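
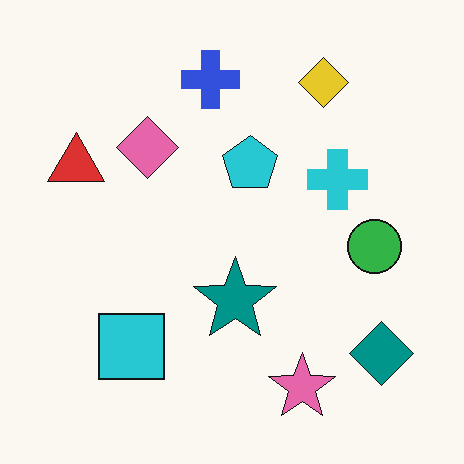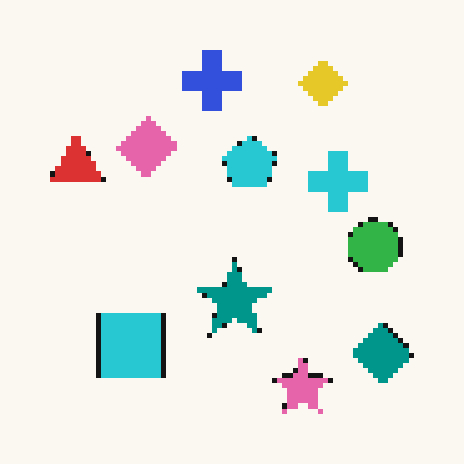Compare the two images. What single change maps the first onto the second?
This is the original image lightly pixelated (a mild mosaic effect).

Shapes are reduced to large square blocks; fine edges and outlines are lost — a downscale-then-upscale (mosaic) effect.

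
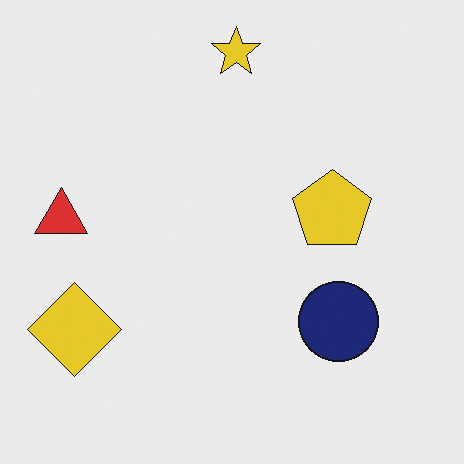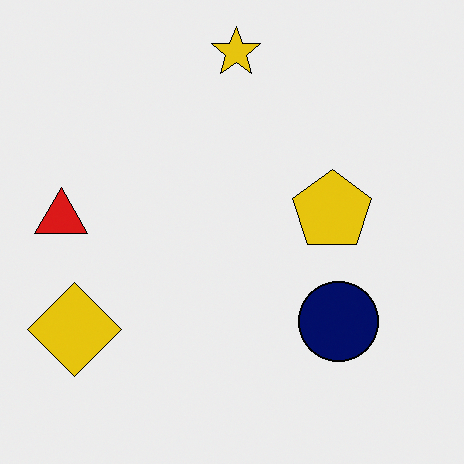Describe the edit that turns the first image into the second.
It was given slightly increased contrast.

Tones are pushed away from mid-grey across the whole image — a global contrast change.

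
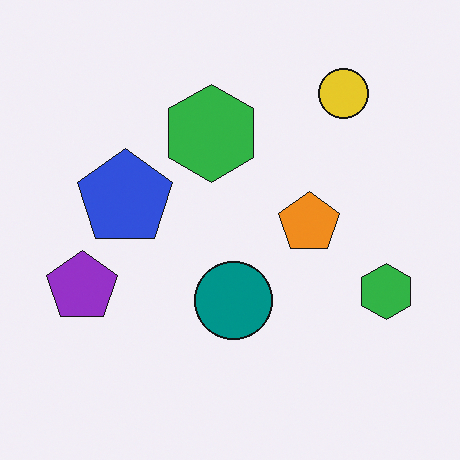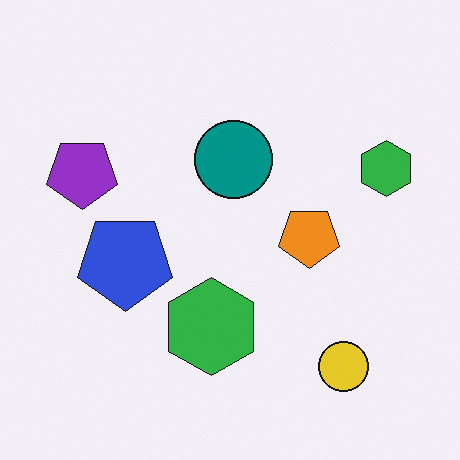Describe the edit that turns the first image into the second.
Flipped vertically (top ↔ bottom).

The yellow circle is in the top-right of the first image and the bottom-right of the second — shapes on opposite sides of the horizontal midline have swapped in a mirror flip.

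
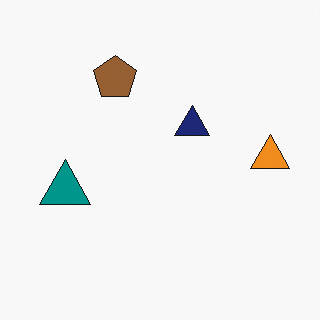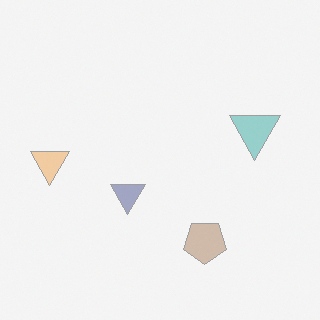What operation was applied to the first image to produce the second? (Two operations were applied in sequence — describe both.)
It was given much lower contrast, then rotated 180°.

Tones are pushed toward mid-grey across the whole image — a global contrast change. The orange triangle sits in the right of the first image and the left of the second — consistent with a whole-image 180° rotation.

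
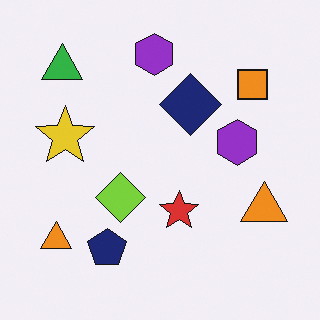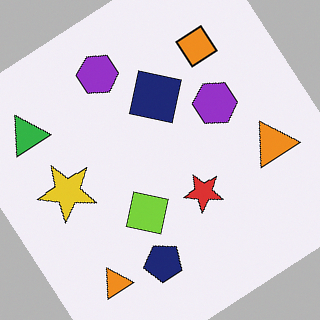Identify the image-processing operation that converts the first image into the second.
The image was rotated counter-clockwise by a large amount — several tens of degrees.

Every shape is tilted by the same angle and the image corners show triangular fill wedges — a whole-image rotation by a non-right angle.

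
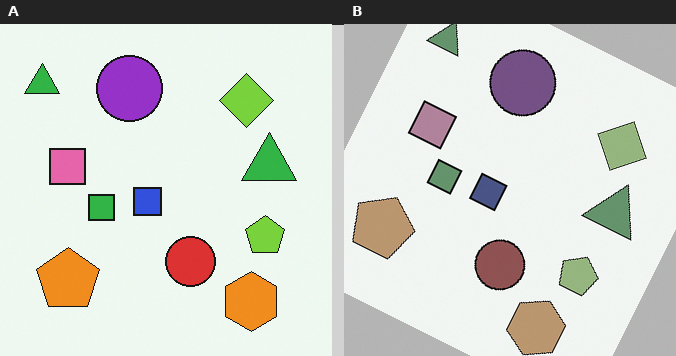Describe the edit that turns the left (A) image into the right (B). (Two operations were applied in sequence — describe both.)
It was heavily desaturated, then rotated clockwise by a moderate amount.

All colors are more muted and greyish — a global saturation change. Every shape is tilted by the same angle and the image corners show triangular fill wedges — a whole-image rotation by a non-right angle.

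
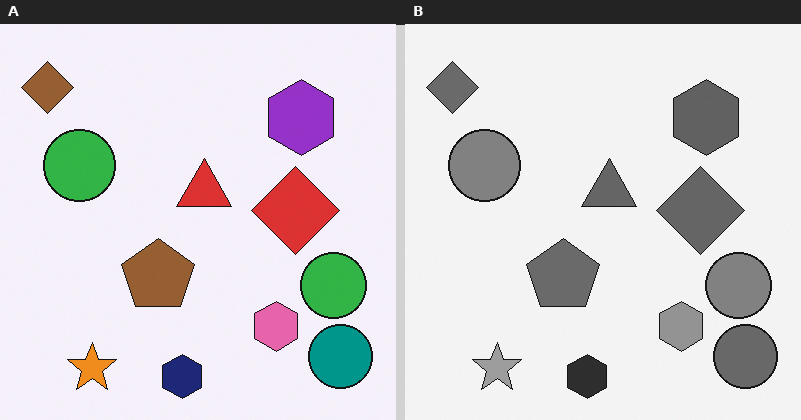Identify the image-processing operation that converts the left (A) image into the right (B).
This is the original image converted to grayscale.

All color is removed — every shape is now a shade of grey.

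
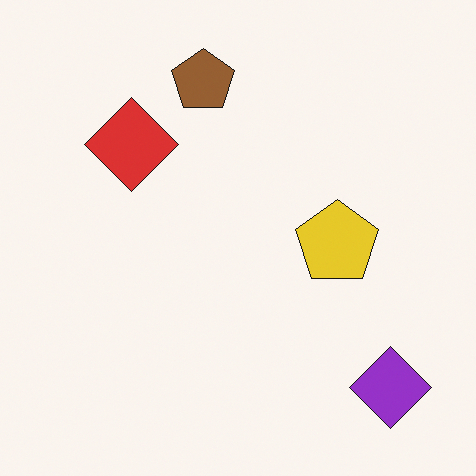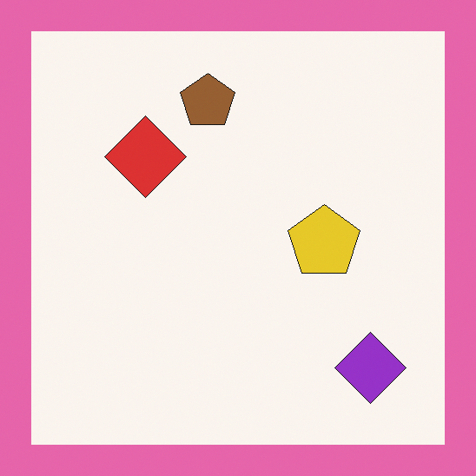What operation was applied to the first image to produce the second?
It was framed with a pink border.

A solid pink frame runs around the edge of the second image, with the content slightly shrunk inside it.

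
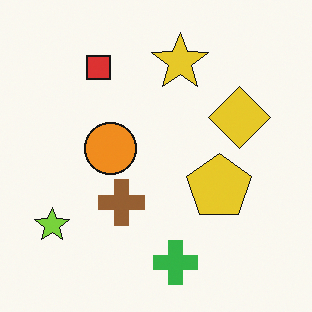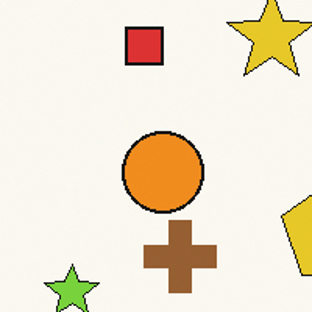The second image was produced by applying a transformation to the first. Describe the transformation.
The image was cropped slightly and scaled back up.

The visible shapes are larger and the field of view is narrower; shapes near the original edges may be partly or wholly outside the frame — a crop-and-rescale.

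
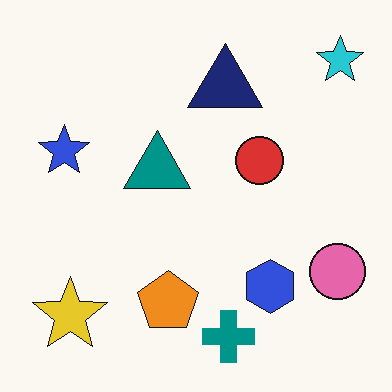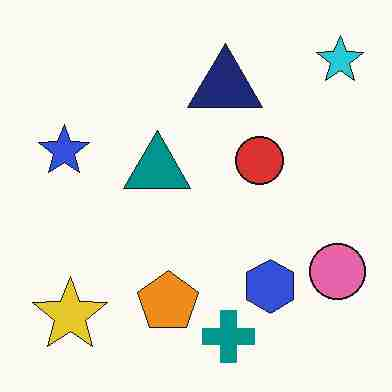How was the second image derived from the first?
The second image is the first degraded with heavy JPEG compression.

Blocky 8×8 compression artifacts appear around shape edges and the flat background shows ringing — characteristic JPEG degradation.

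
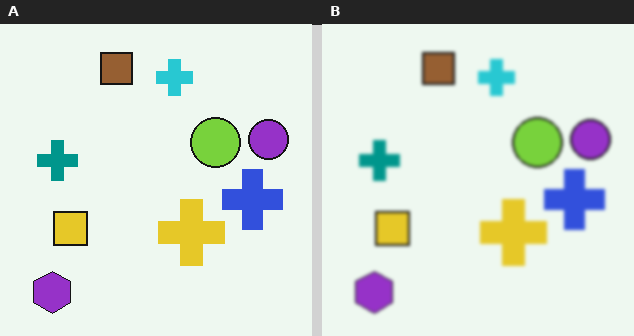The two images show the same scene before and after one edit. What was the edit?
It was slightly softened.

Shape edges and outlines are uniformly softened across the whole image.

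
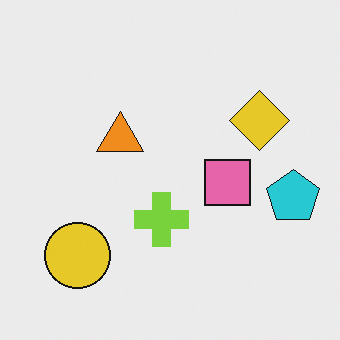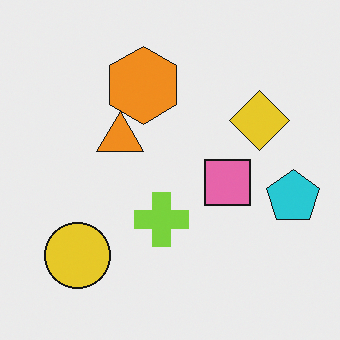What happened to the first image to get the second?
The second image is the first overlaid with an additional orange hexagon.

An orange hexagon appears in the second image that is absent from the first.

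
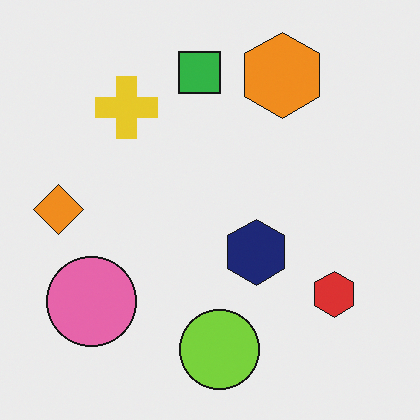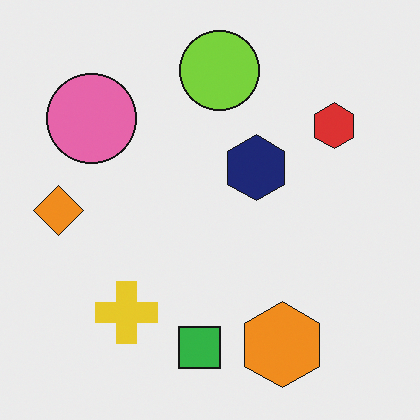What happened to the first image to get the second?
It was flipped vertically (top ↔ bottom).

The lime circle is in the bottom of the first image and the top of the second — shapes on opposite sides of the horizontal midline have swapped in a mirror flip.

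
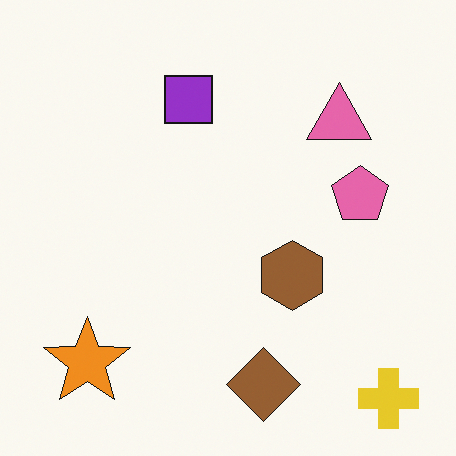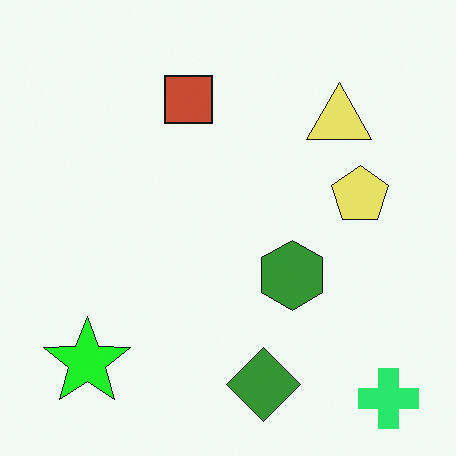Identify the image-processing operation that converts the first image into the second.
The image was hue-shifted by a moderate amount.

Every shape's color has rotated by the same amount around the hue wheel — a uniform hue shift.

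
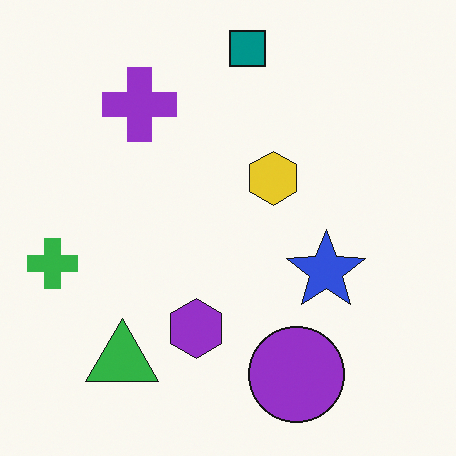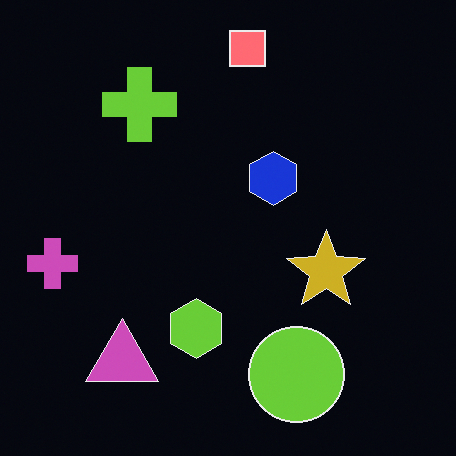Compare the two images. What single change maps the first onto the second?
The transformation is: color-inverted (negative).

The light background has become dark and every shape's color is its complement — a photographic negative.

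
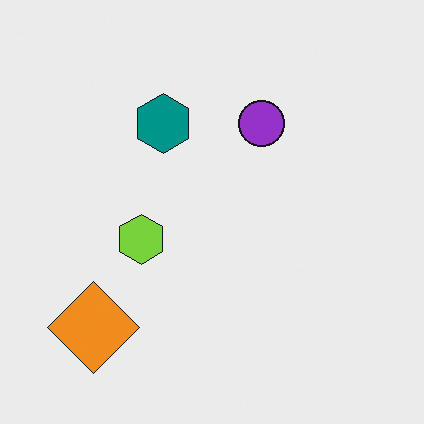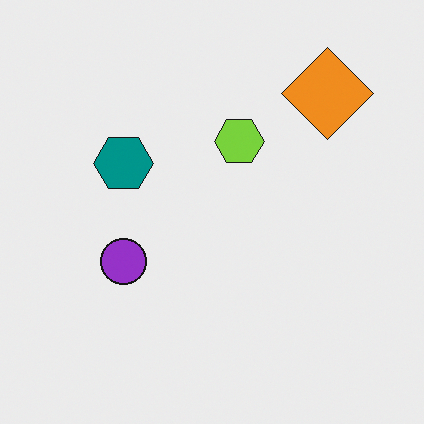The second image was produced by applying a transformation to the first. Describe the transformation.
The image was transposed (reflected across the top-left ↔ bottom-right diagonal).

Shapes have swapped their row and column positions — what was in the top-right is now in the bottom-left — a diagonal reflection.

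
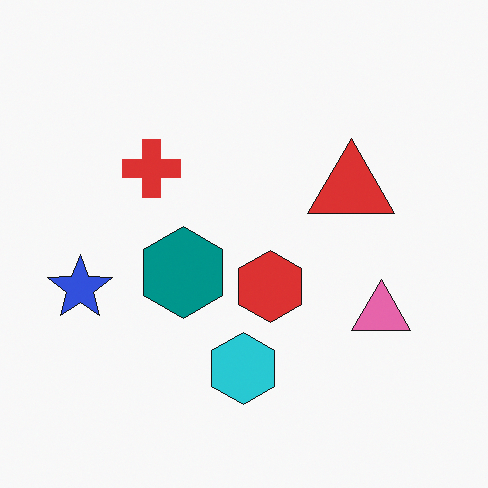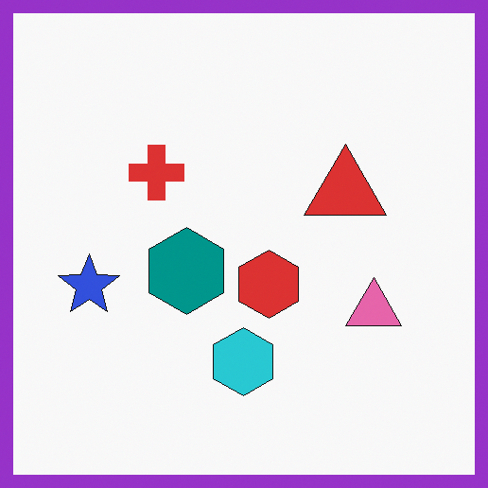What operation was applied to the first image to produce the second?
The second image is the first framed with a purple border.

A solid purple frame runs around the edge of the second image, with the content slightly shrunk inside it.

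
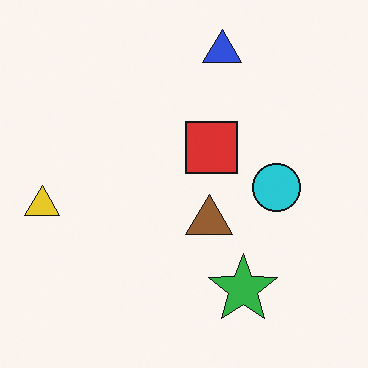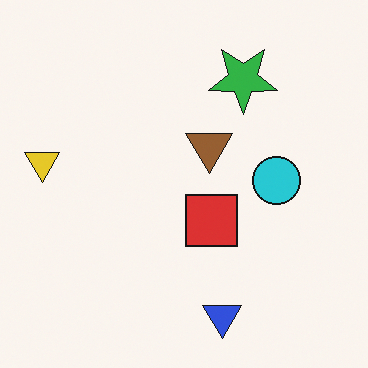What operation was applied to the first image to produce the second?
It was flipped vertically (top ↔ bottom).

The blue triangle is in the top of the first image and the bottom of the second — shapes on opposite sides of the horizontal midline have swapped in a mirror flip.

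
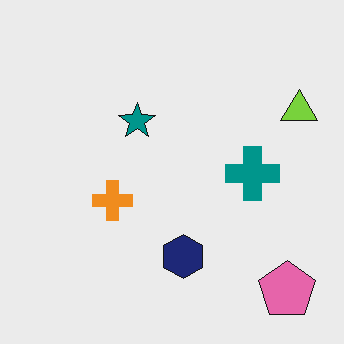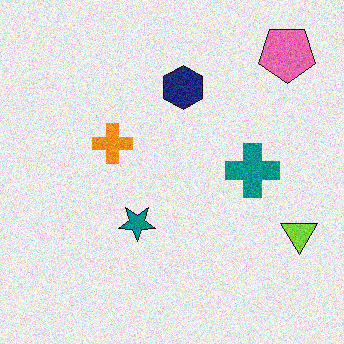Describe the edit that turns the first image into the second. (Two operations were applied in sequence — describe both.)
This is the original image degraded with visible gaussian noise, then flipped vertically (top ↔ bottom).

Random speckle covers the whole image, including the flat background. The pink pentagon is in the bottom-right of the first image and the top-right of the second — shapes on opposite sides of the horizontal midline have swapped in a mirror flip.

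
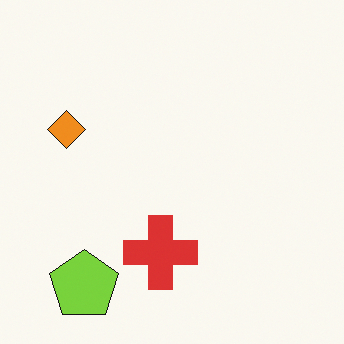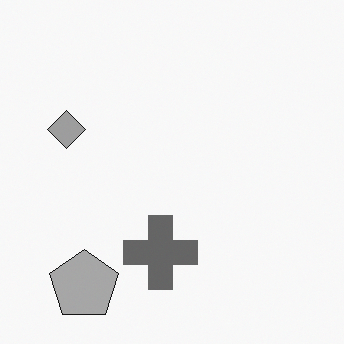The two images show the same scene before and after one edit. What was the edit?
The transformation is: converted to grayscale.

All color is removed — every shape is now a shade of grey.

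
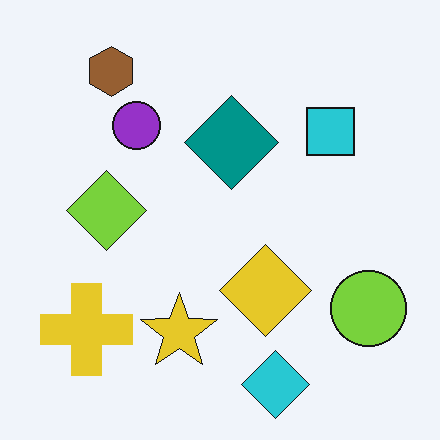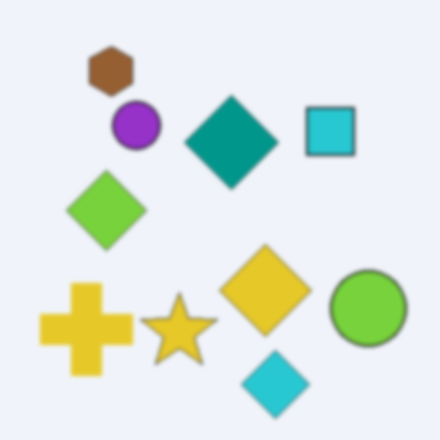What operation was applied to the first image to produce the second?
The transformation is: lightly blurred.

Shape edges and outlines are uniformly softened across the whole image.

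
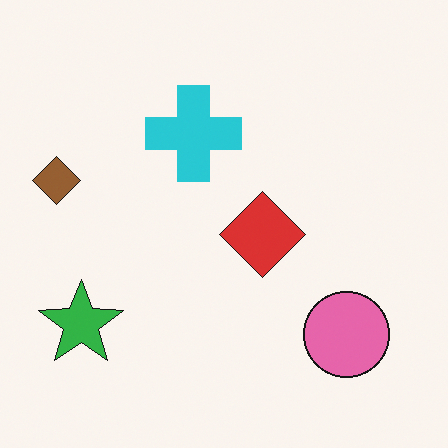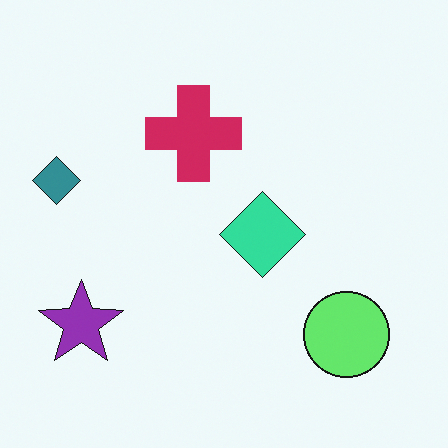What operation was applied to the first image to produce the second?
The image was hue-shifted by a large amount.

Every shape's color has rotated by the same amount around the hue wheel — a uniform hue shift.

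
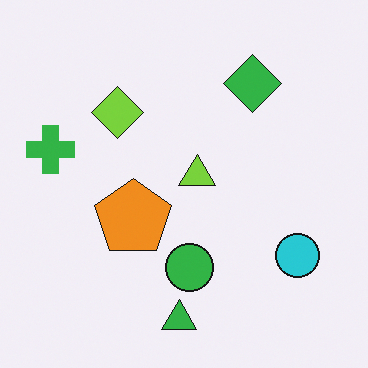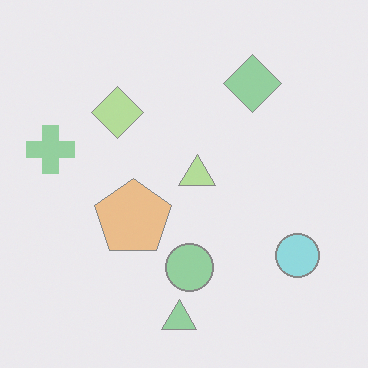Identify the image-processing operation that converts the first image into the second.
This is the original image given much lower contrast.

Tones are pushed toward mid-grey across the whole image — a global contrast change.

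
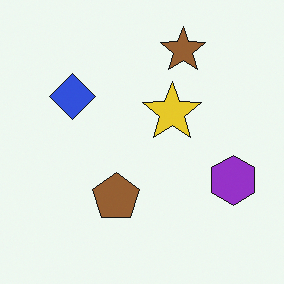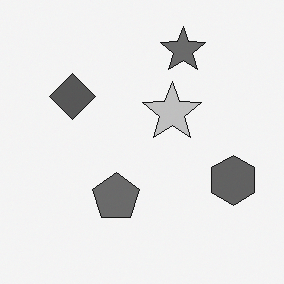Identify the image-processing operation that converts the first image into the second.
It was converted to grayscale.

All color is removed — every shape is now a shade of grey.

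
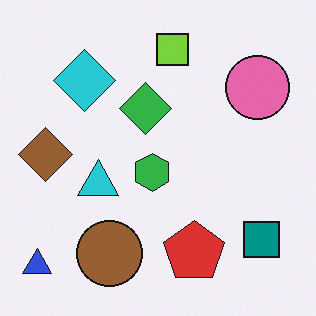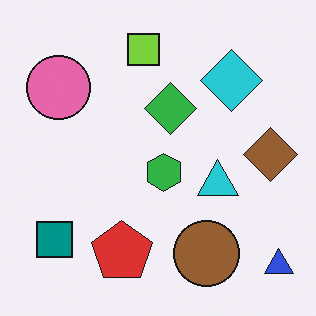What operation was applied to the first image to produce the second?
The transformation is: flipped horizontally (left ↔ right).

The blue triangle is in the bottom-left of the first image and the bottom-right of the second — shapes on opposite sides of the vertical midline have swapped in a mirror flip.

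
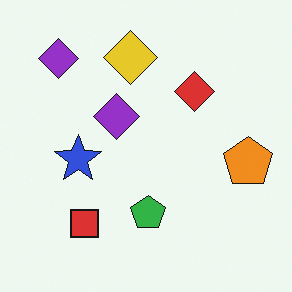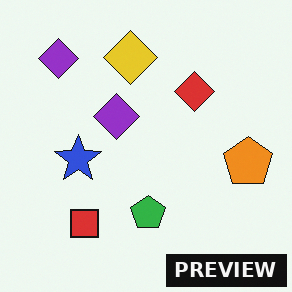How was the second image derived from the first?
The transformation is: watermarked with the text "PREVIEW" in the lower-right corner.

A dark label reading "PREVIEW" appears in the lower-right corner.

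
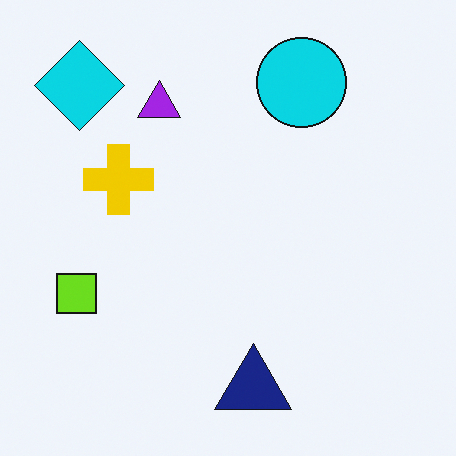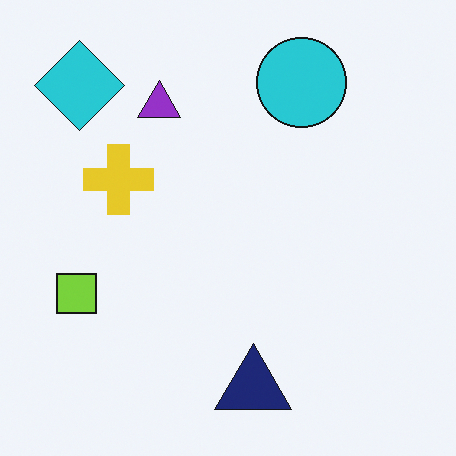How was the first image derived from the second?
The transformation is: slightly oversaturated.

All colors are more vivid — a global saturation change.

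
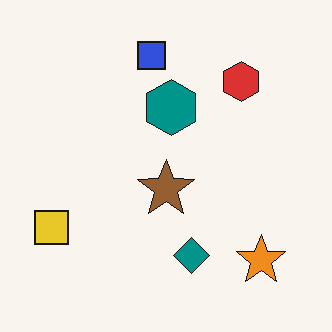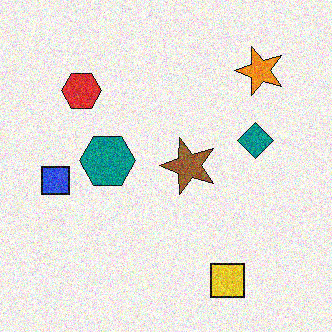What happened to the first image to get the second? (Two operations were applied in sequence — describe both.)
It was degraded with moderate additive noise, then rotated 90° counter-clockwise.

Random speckle covers the whole image, including the flat background. The orange star sits in the bottom-right of the first image and the top-right of the second — consistent with a whole-image 90° counter-clockwise rotation.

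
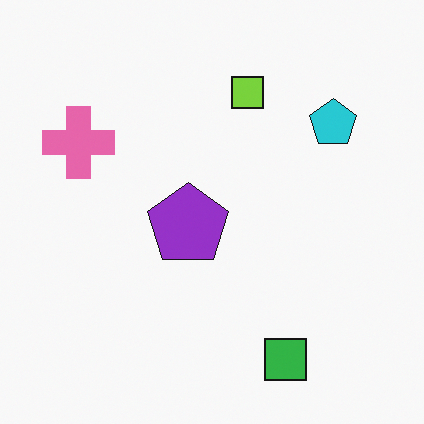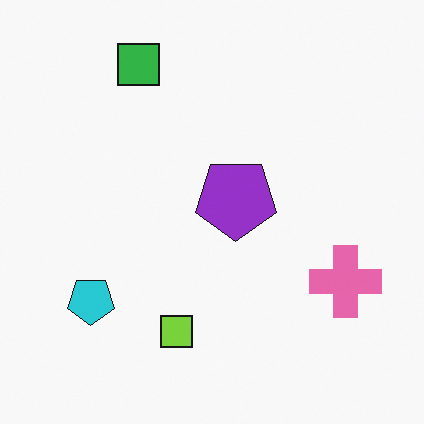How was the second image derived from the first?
It was rotated 180°.

The green square sits in the bottom-right of the first image and the top-left of the second — consistent with a whole-image 180° rotation.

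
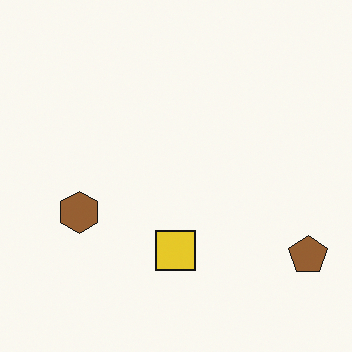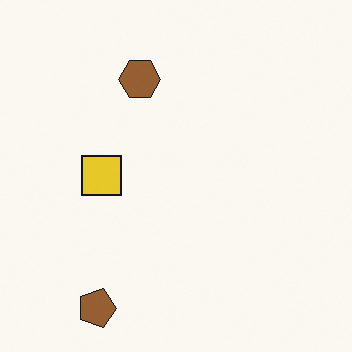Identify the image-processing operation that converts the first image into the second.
This is the original image rotated 90° clockwise.

The brown pentagon sits in the bottom-right of the first image and the bottom-left of the second — consistent with a whole-image 90° clockwise rotation.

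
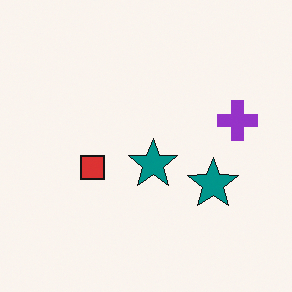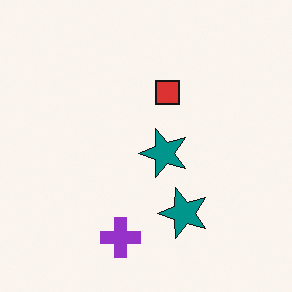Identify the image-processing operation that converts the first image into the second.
This is the original image transposed (reflected across the top-left ↔ bottom-right diagonal).

Shapes have swapped their row and column positions — what was in the top-right is now in the bottom-left — a diagonal reflection.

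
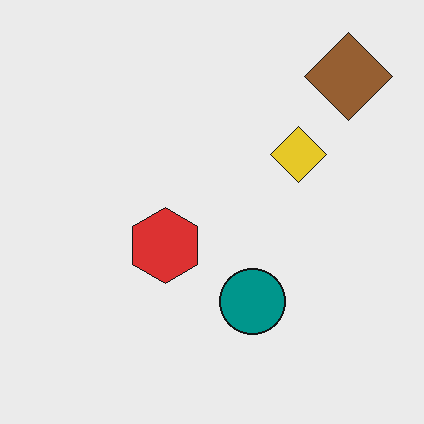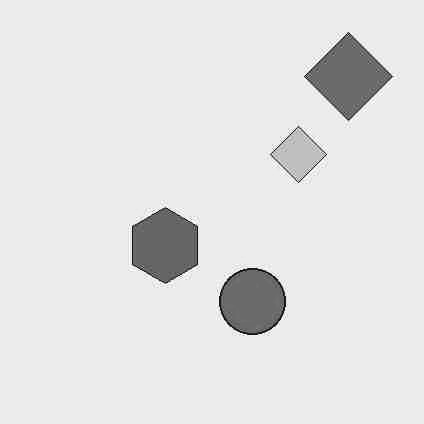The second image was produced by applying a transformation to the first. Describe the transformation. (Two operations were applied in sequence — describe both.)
The transformation is: heavily JPEG-compressed with obvious blocking artifacts, then converted to grayscale.

Blocky 8×8 compression artifacts appear around shape edges and the flat background shows ringing — characteristic JPEG degradation. All color is removed — every shape is now a shade of grey.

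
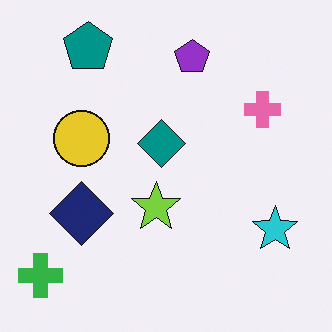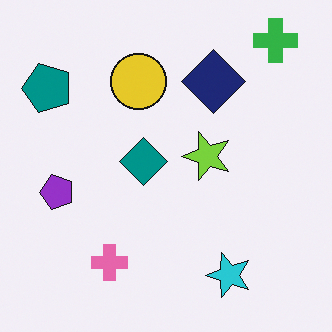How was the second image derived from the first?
The image was transposed (reflected across the top-left ↔ bottom-right diagonal).

Shapes have swapped their row and column positions — what was in the top-right is now in the bottom-left — a diagonal reflection.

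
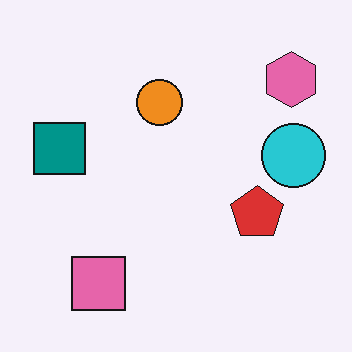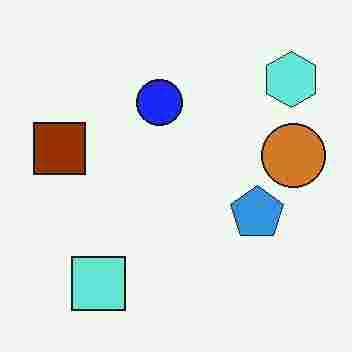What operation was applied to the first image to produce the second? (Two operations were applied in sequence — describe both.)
It was hue-shifted by a large amount, then heavily JPEG-compressed with obvious blocking artifacts.

Every shape's color has rotated by the same amount around the hue wheel — a uniform hue shift. Blocky 8×8 compression artifacts appear around shape edges and the flat background shows ringing — characteristic JPEG degradation.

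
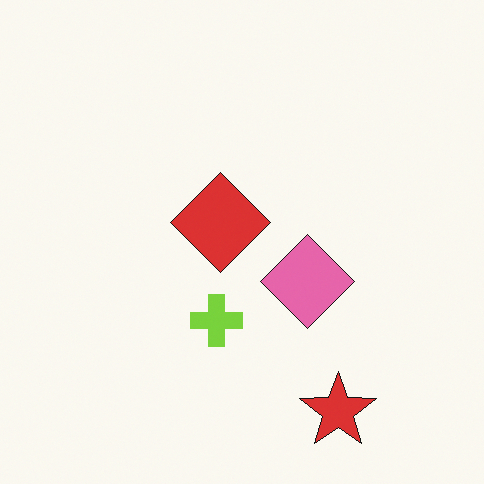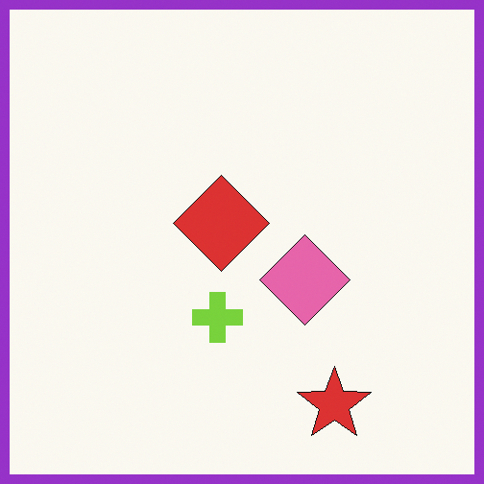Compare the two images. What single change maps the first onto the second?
It was framed with a purple border.

A solid purple frame runs around the edge of the second image, with the content slightly shrunk inside it.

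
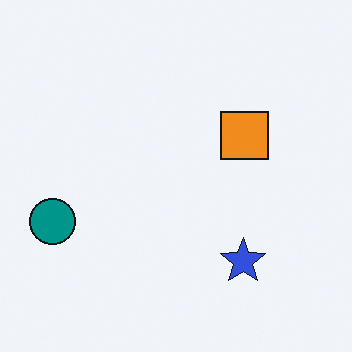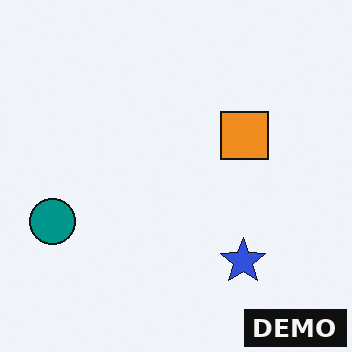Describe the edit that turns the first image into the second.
The transformation is: watermarked with the text "DEMO" in the lower-right corner.

A dark label reading "DEMO" appears in the lower-right corner.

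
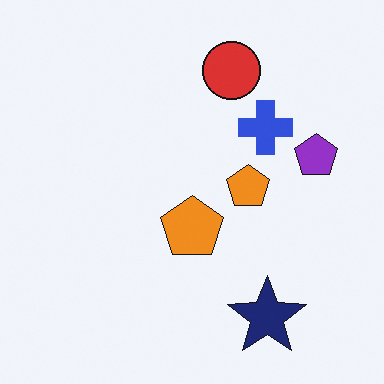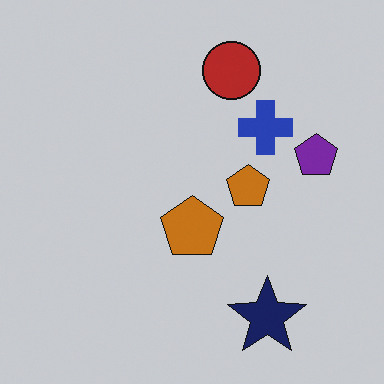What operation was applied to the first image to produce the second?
It was darkened a little.

Every pixel — background and shapes alike — is uniformly darkened.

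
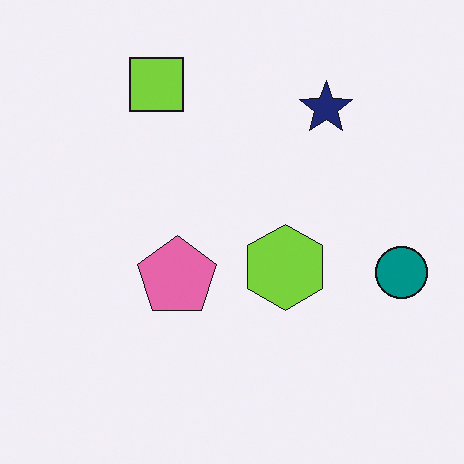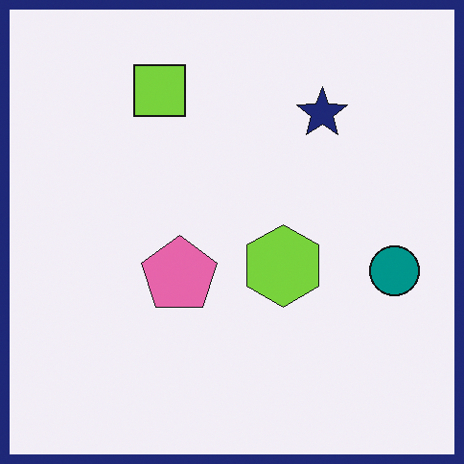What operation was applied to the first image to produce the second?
The image was framed with a navy border.

A solid navy frame runs around the edge of the second image, with the content slightly shrunk inside it.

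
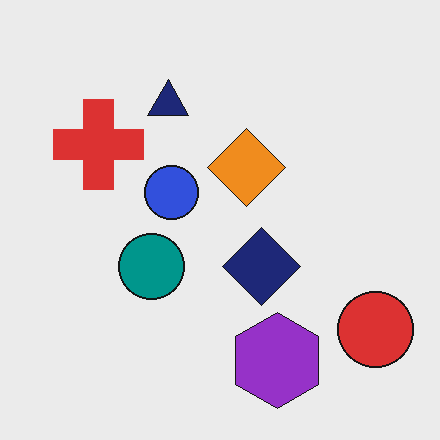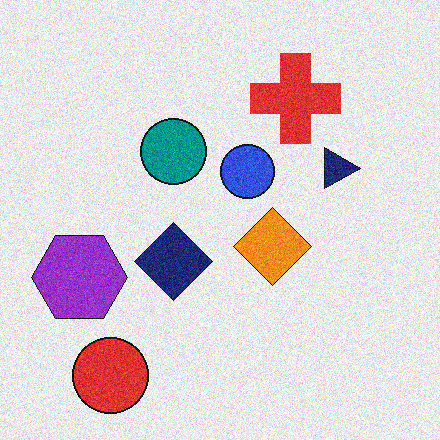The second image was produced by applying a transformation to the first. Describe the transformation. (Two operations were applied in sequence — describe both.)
It was rotated 90° clockwise, then degraded with visible gaussian noise.

The red circle sits in the bottom-right of the first image and the bottom-left of the second — consistent with a whole-image 90° clockwise rotation. Random speckle covers the whole image, including the flat background.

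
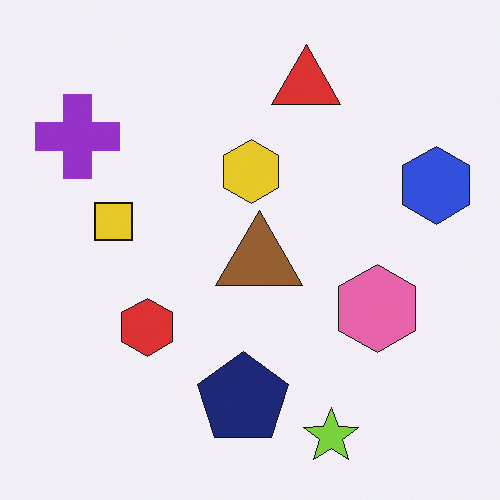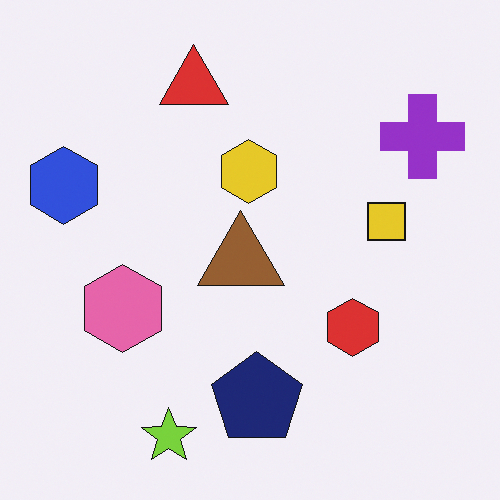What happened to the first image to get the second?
The transformation is: flipped horizontally (left ↔ right).

The blue hexagon is in the right of the first image and the left of the second — shapes on opposite sides of the vertical midline have swapped in a mirror flip.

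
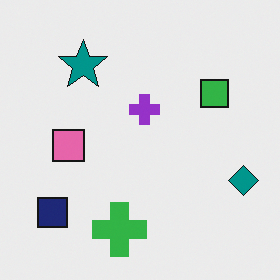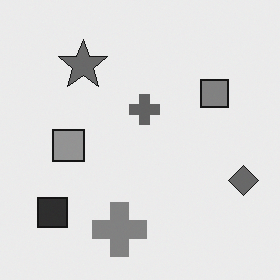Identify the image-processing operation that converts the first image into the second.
The transformation is: converted to grayscale.

All color is removed — every shape is now a shade of grey.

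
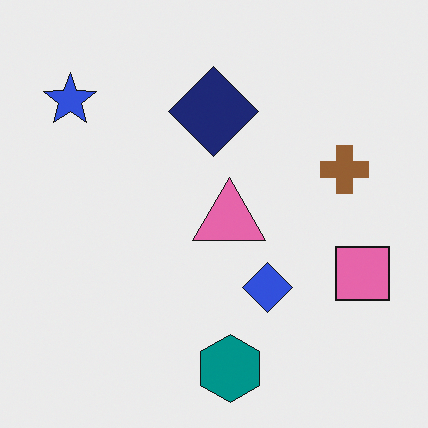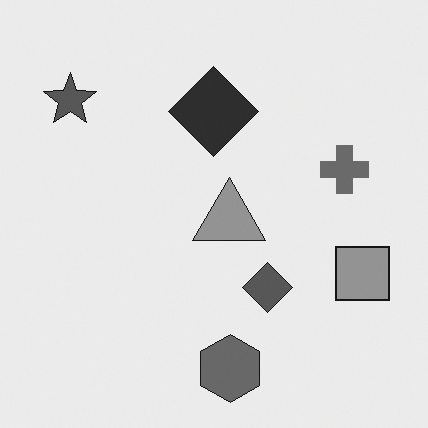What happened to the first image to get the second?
The transformation is: converted to grayscale.

All color is removed — every shape is now a shade of grey.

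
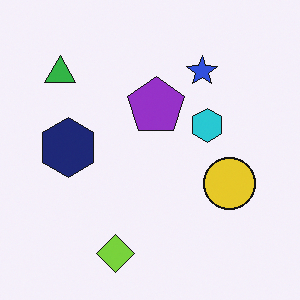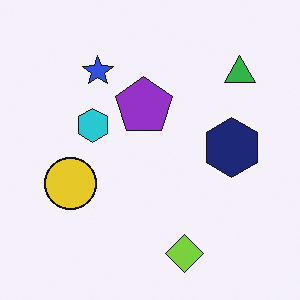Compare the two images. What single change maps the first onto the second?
This is the original image flipped horizontally (left ↔ right).

The green triangle is in the top-left of the first image and the top-right of the second — shapes on opposite sides of the vertical midline have swapped in a mirror flip.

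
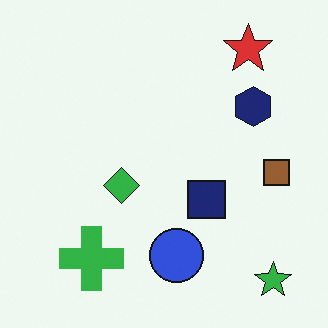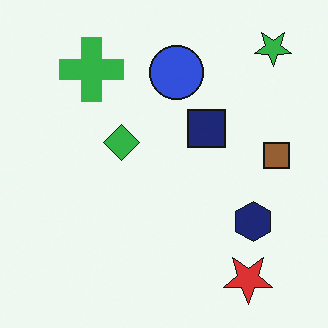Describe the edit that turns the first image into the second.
The second image is the first flipped vertically (top ↔ bottom).

The green star is in the bottom-right of the first image and the top-right of the second — shapes on opposite sides of the horizontal midline have swapped in a mirror flip.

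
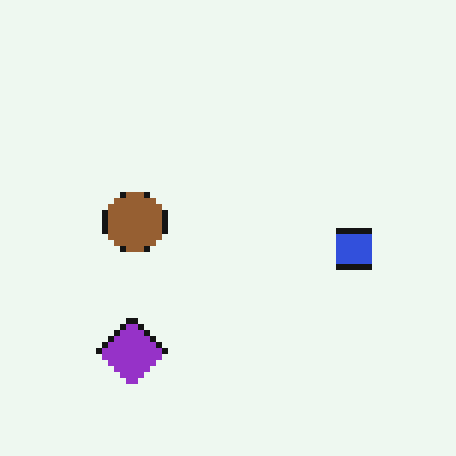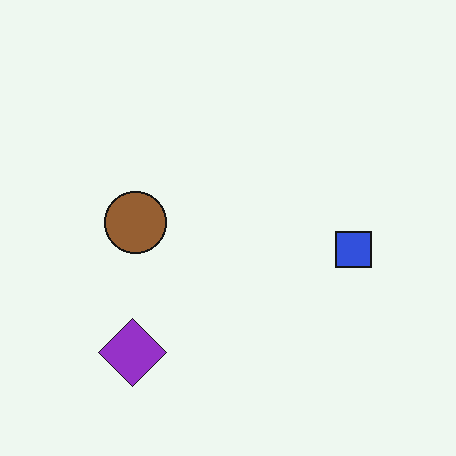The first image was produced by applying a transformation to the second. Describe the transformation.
This is the original image moderately pixelated.

Shapes are reduced to large square blocks; fine edges and outlines are lost — a downscale-then-upscale (mosaic) effect.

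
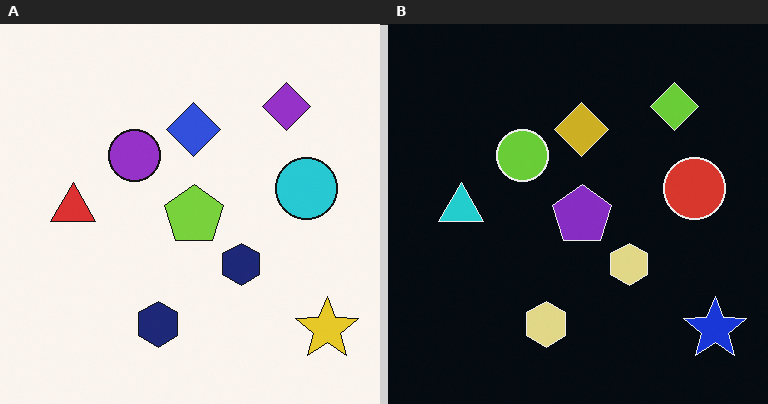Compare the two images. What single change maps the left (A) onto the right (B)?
The image was color-inverted (negative).

The light background has become dark and every shape's color is its complement — a photographic negative.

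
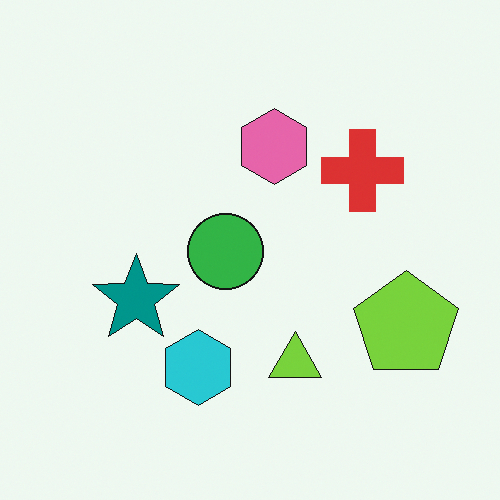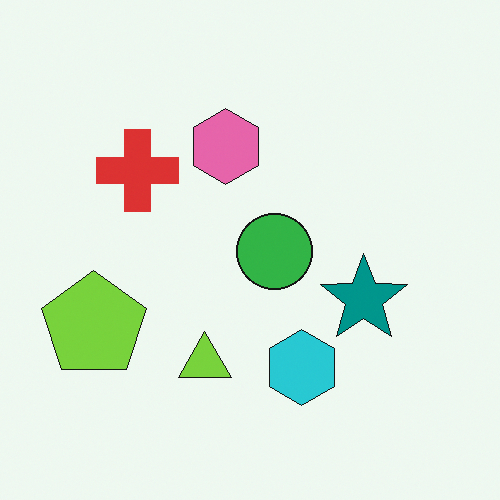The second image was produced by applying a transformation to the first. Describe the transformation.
Flipped horizontally (left ↔ right).

The lime pentagon is in the right of the first image and the left of the second — shapes on opposite sides of the vertical midline have swapped in a mirror flip.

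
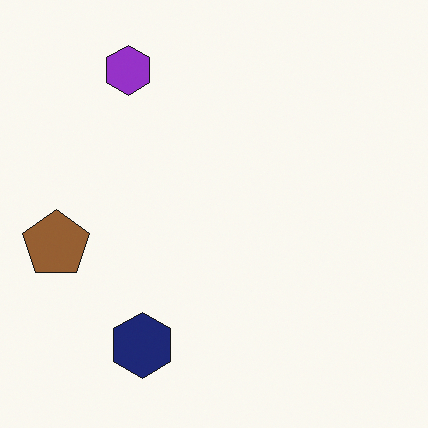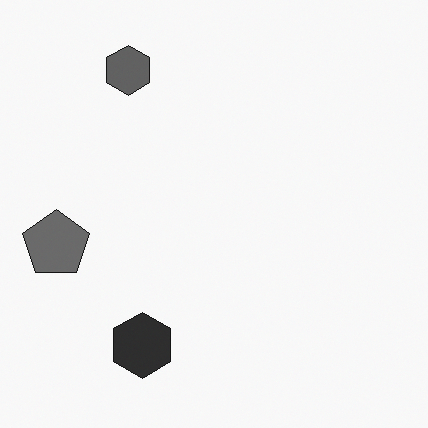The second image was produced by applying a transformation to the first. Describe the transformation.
The transformation is: converted to grayscale.

All color is removed — every shape is now a shade of grey.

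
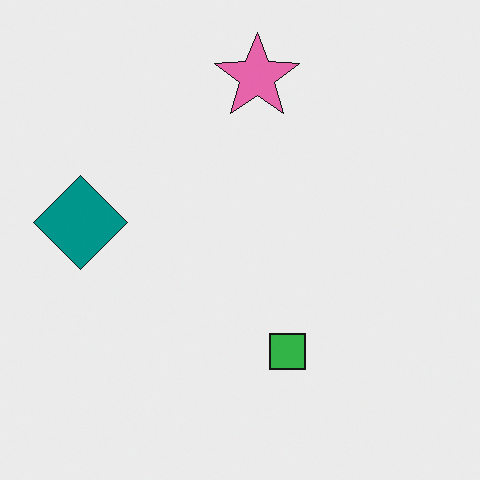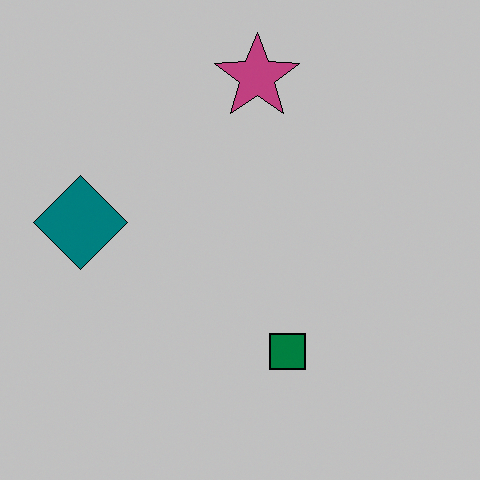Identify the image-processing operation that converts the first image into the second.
This is the original image aggressively posterized.

Each flat color has snapped to a coarser quantized level — most visibly, the near-white background has dropped to a flat grey.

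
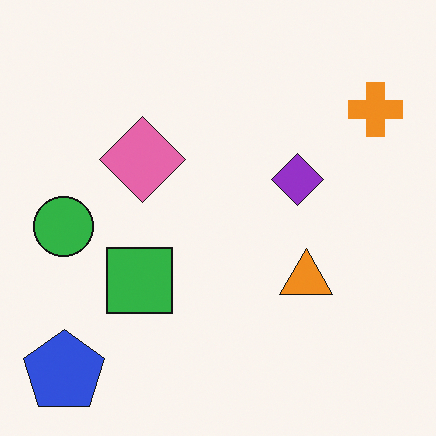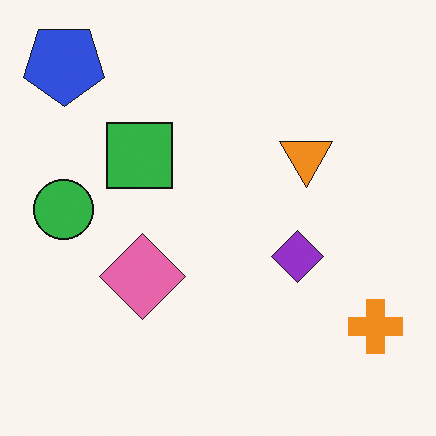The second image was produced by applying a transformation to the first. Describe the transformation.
The image was flipped vertically (top ↔ bottom).

The blue pentagon is in the bottom-left of the first image and the top-left of the second — shapes on opposite sides of the horizontal midline have swapped in a mirror flip.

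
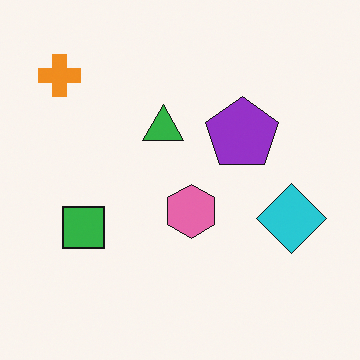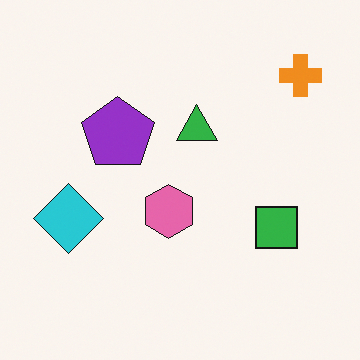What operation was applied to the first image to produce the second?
Flipped horizontally (left ↔ right).

The orange cross is in the top-left of the first image and the top-right of the second — shapes on opposite sides of the vertical midline have swapped in a mirror flip.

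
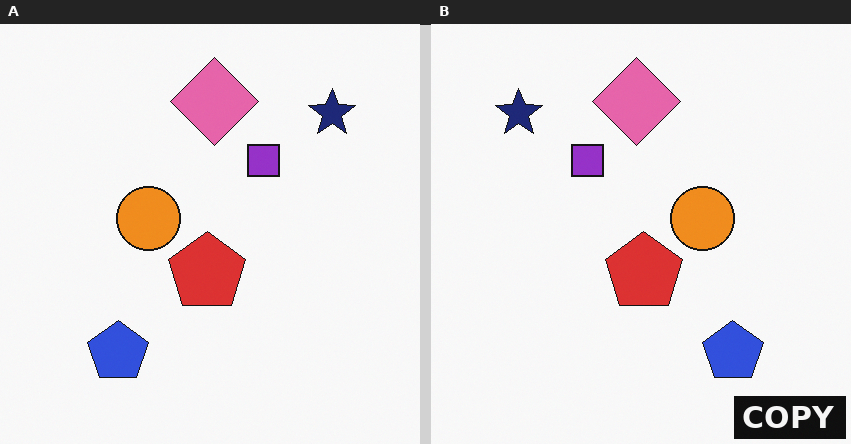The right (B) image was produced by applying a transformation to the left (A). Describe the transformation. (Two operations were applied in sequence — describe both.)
This is the original image flipped horizontally (left ↔ right), then watermarked with the text "COPY" in the lower-right corner.

The navy star is in the top-right of the left (A) image and the top-left of the right (B) — shapes on opposite sides of the vertical midline have swapped in a mirror flip. A dark label reading "COPY" appears in the lower-right corner.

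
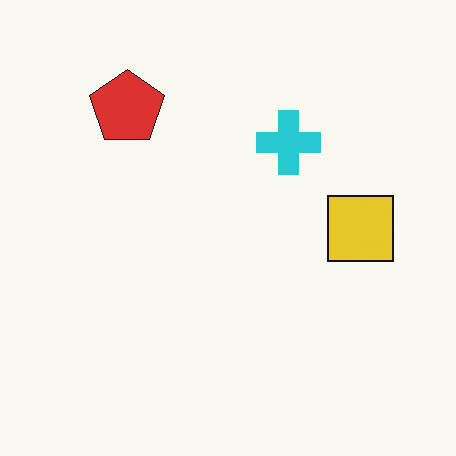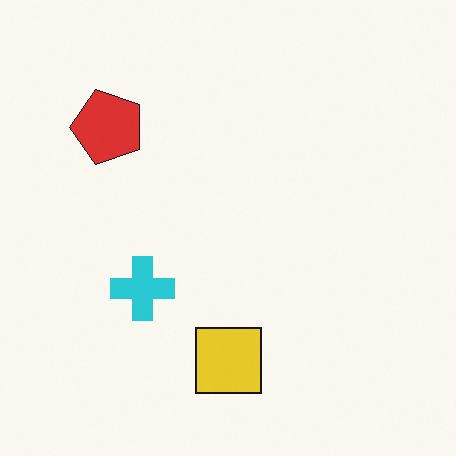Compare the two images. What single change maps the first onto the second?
The image was transposed (reflected across the top-left ↔ bottom-right diagonal).

Shapes have swapped their row and column positions — what was in the top-right is now in the bottom-left — a diagonal reflection.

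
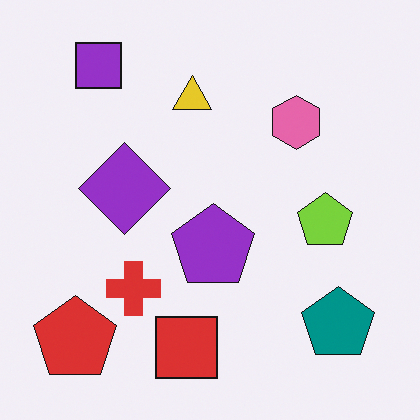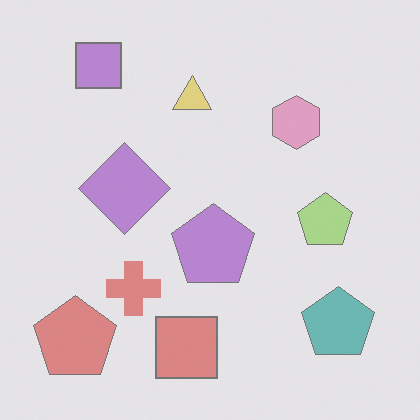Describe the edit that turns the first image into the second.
Given much lower contrast.

Tones are pushed toward mid-grey across the whole image — a global contrast change.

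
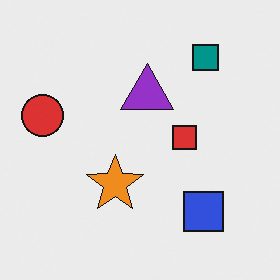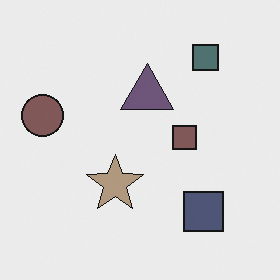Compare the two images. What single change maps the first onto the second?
The transformation is: made much more muted (saturation change).

All colors are more muted and greyish — a global saturation change.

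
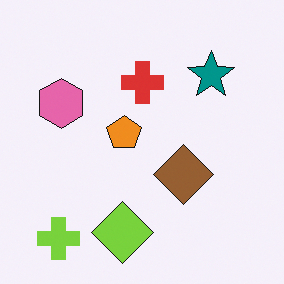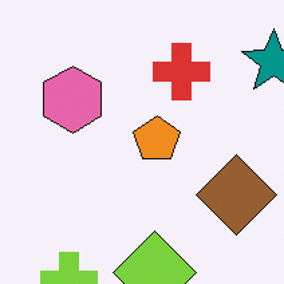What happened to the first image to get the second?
Cropped to a modestly smaller region and rescaled.

The visible shapes are larger and the field of view is narrower; shapes near the original edges may be partly or wholly outside the frame — a crop-and-rescale.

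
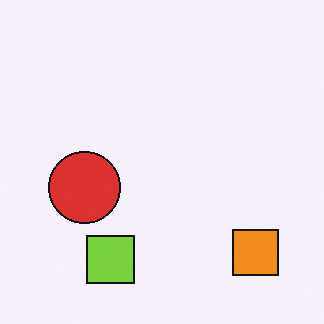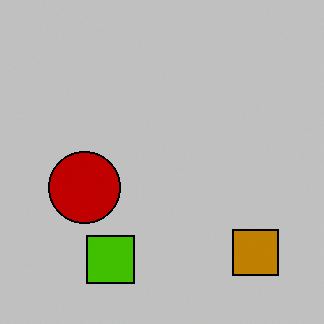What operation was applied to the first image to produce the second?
Aggressively posterized.

Each flat color has snapped to a coarser quantized level — most visibly, the near-white background has dropped to a flat grey.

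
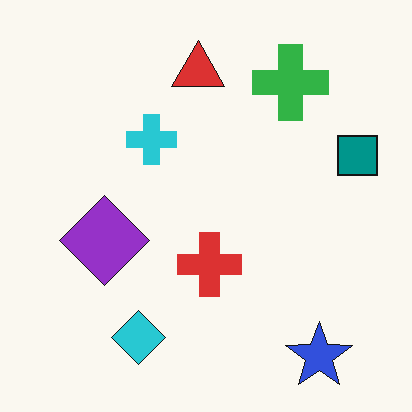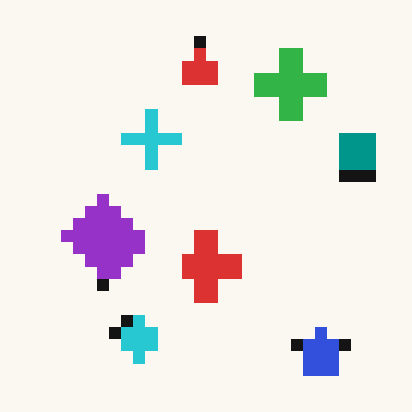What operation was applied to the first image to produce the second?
It was coarsely pixelated.

Shapes are reduced to large square blocks; fine edges and outlines are lost — a downscale-then-upscale (mosaic) effect.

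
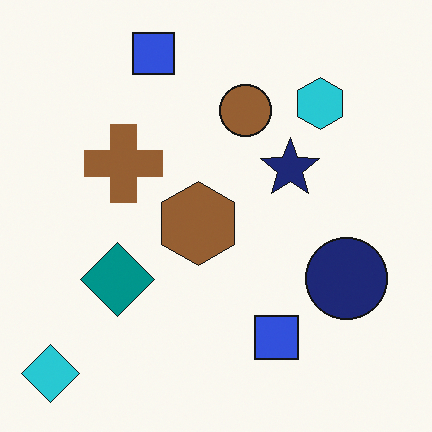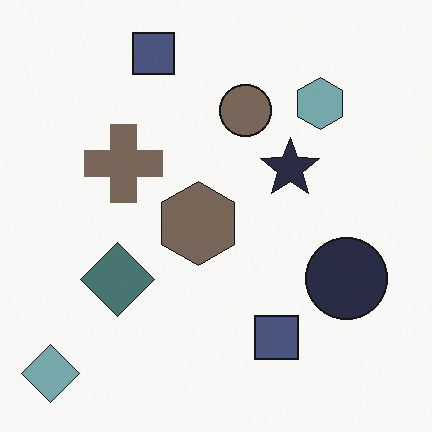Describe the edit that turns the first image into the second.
The image was heavily desaturated.

All colors are more muted and greyish — a global saturation change.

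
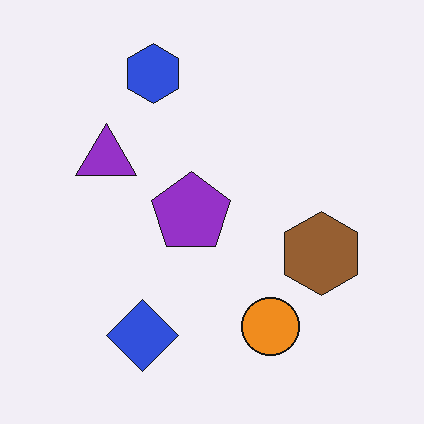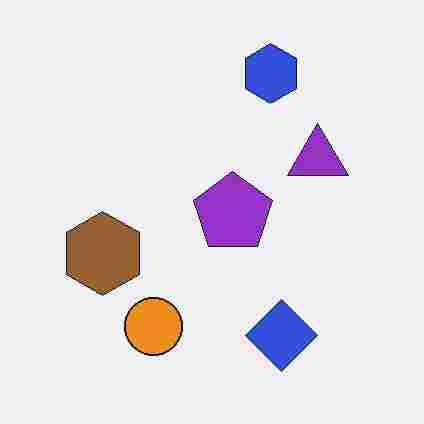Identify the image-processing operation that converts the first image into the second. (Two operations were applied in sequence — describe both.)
Flipped horizontally (left ↔ right), then heavily JPEG-compressed with obvious blocking artifacts.

The brown hexagon is in the right of the first image and the left of the second — shapes on opposite sides of the vertical midline have swapped in a mirror flip. Blocky 8×8 compression artifacts appear around shape edges and the flat background shows ringing — characteristic JPEG degradation.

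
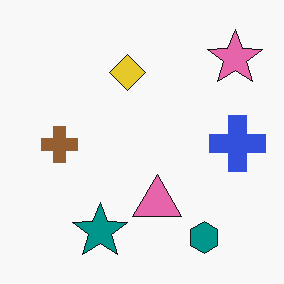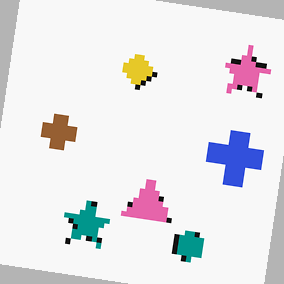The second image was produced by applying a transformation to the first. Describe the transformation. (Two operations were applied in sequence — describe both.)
The image was mildly pixelated, then rotated clockwise by a slight angle.

Shapes are reduced to large square blocks; fine edges and outlines are lost — a downscale-then-upscale (mosaic) effect. Every shape is tilted by the same angle and the image corners show triangular fill wedges — a whole-image rotation by a non-right angle.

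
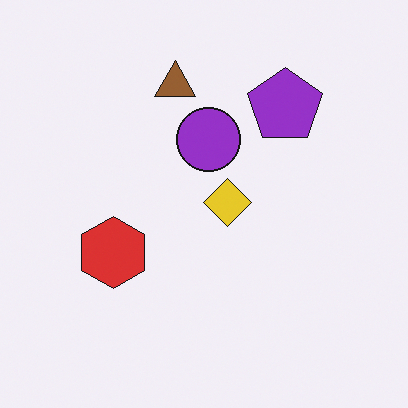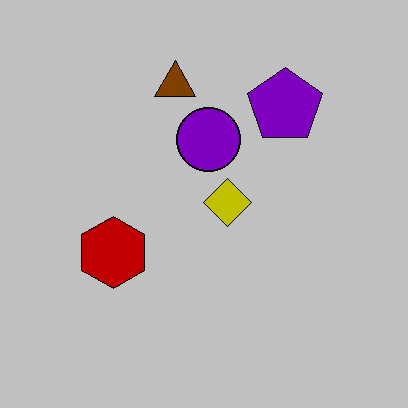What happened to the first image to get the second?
The second image is the first heavily posterized to just a handful of flat colors.

Each flat color has snapped to a coarser quantized level — most visibly, the near-white background has dropped to a flat grey.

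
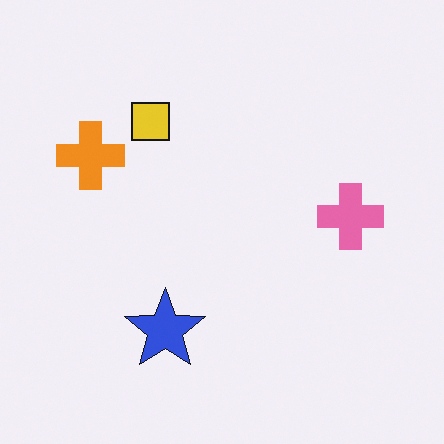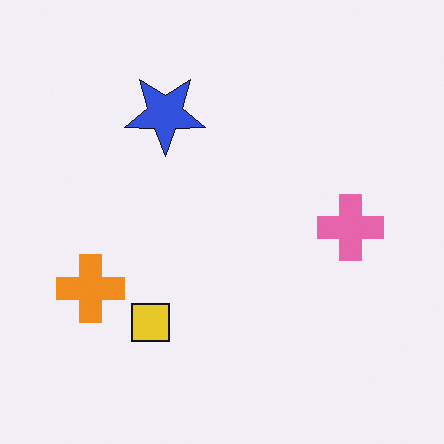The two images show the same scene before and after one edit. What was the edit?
It was flipped vertically (top ↔ bottom).

The blue star is in the bottom of the first image and the top of the second — shapes on opposite sides of the horizontal midline have swapped in a mirror flip.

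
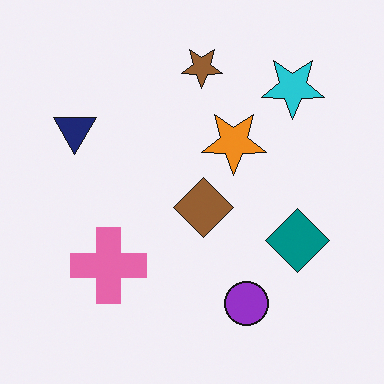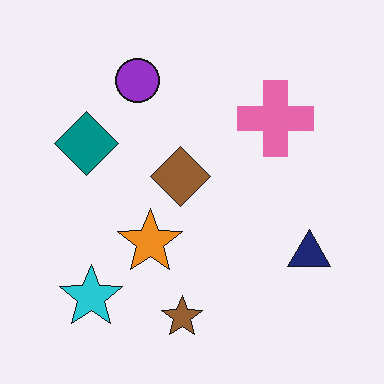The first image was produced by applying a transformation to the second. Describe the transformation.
The transformation is: rotated 180°.

The cyan star sits in the bottom-left of the second image and the top-right of the first — consistent with a whole-image 180° rotation.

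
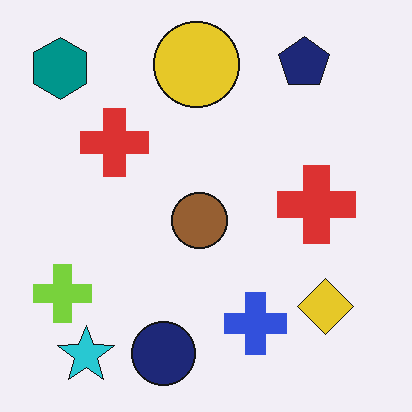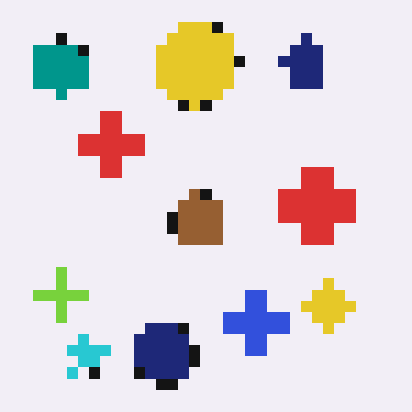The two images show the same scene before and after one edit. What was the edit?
The image was heavily pixelated into large blocks.

Shapes are reduced to large square blocks; fine edges and outlines are lost — a downscale-then-upscale (mosaic) effect.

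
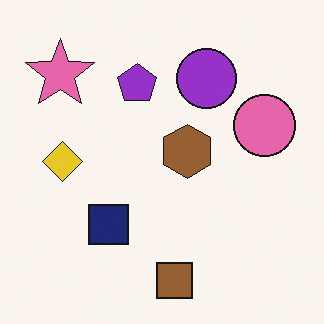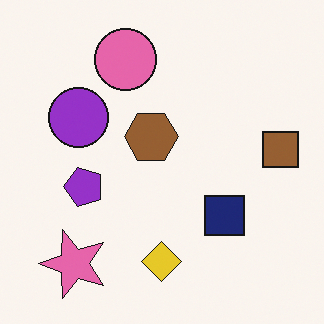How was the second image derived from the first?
The image was rotated 90° counter-clockwise.

The pink star sits in the top-left of the first image and the bottom-left of the second — consistent with a whole-image 90° counter-clockwise rotation.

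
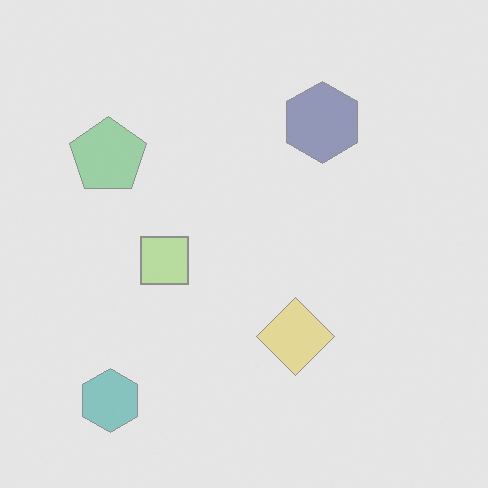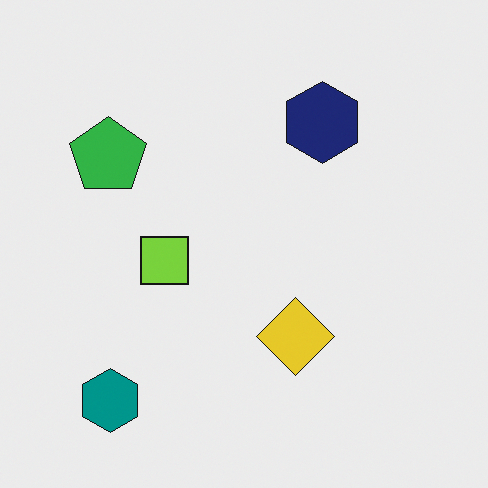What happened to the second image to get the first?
This is the original image washed out (contrast reduced).

Tones are pushed toward mid-grey across the whole image — a global contrast change.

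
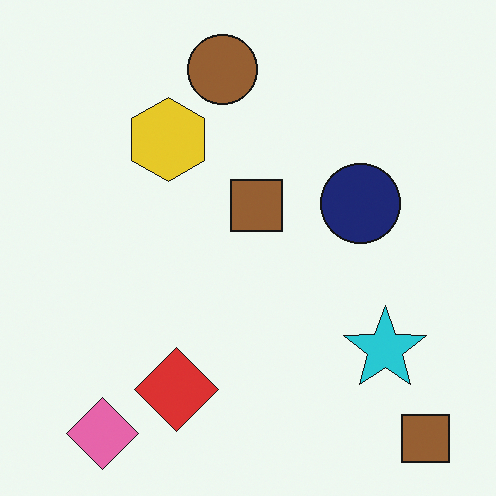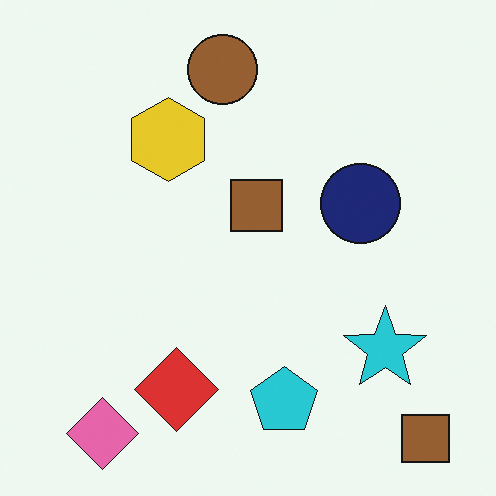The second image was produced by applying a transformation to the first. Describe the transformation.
This is the original image overlaid with an additional cyan pentagon.

A cyan pentagon appears in the second image that is absent from the first.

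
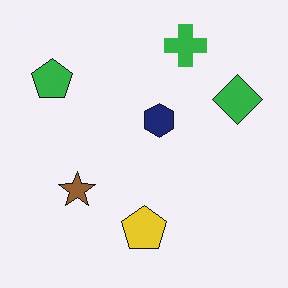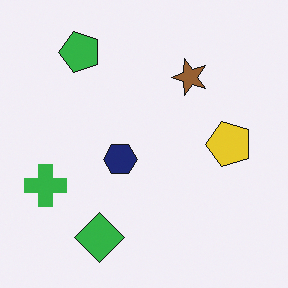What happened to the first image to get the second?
It was transposed (reflected across the top-left ↔ bottom-right diagonal).

Shapes have swapped their row and column positions — what was in the top-right is now in the bottom-left — a diagonal reflection.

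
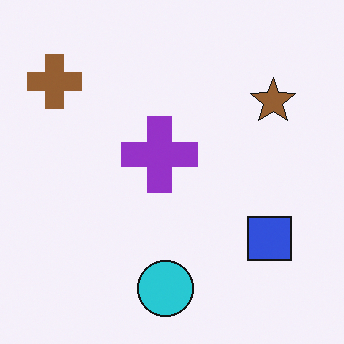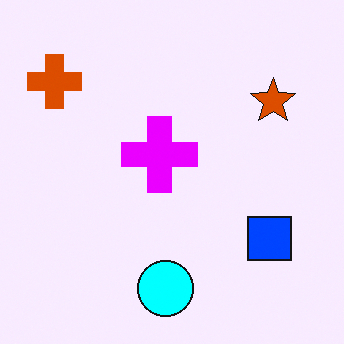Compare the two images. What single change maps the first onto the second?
The transformation is: heavily oversaturated.

All colors are more vivid — a global saturation change.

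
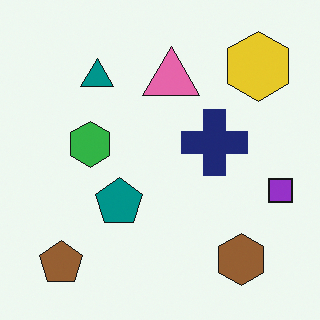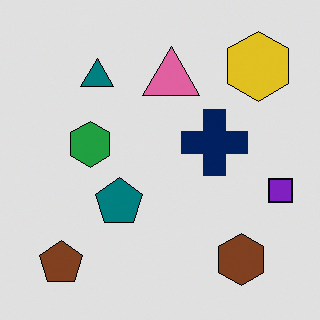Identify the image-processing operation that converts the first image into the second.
The second image is the first moderately posterized.

Each flat color has snapped to a coarser quantized level — most visibly, the near-white background has dropped to a flat grey.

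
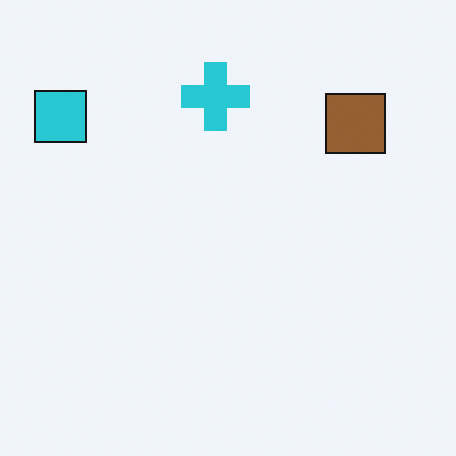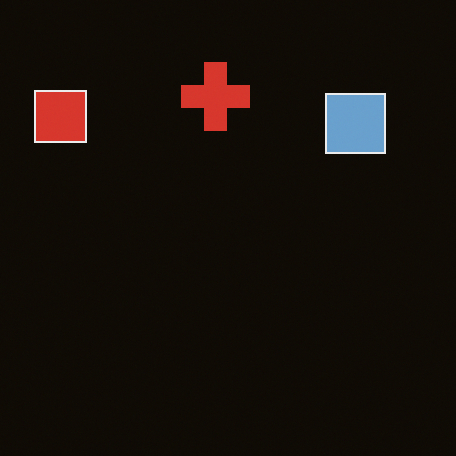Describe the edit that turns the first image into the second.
The transformation is: color-inverted (negative).

The light background has become dark and every shape's color is its complement — a photographic negative.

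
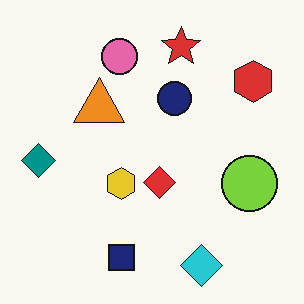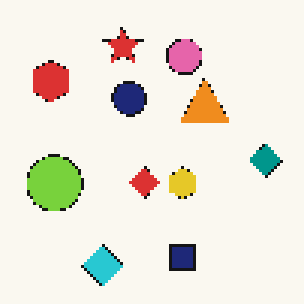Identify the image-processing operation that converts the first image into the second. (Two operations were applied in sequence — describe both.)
This is the original image flipped horizontally (left ↔ right), then lightly pixelated (a mild mosaic effect).

The teal diamond is in the left of the first image and the right of the second — shapes on opposite sides of the vertical midline have swapped in a mirror flip. Shapes are reduced to large square blocks; fine edges and outlines are lost — a downscale-then-upscale (mosaic) effect.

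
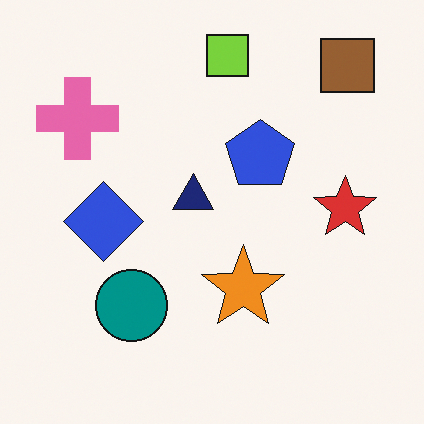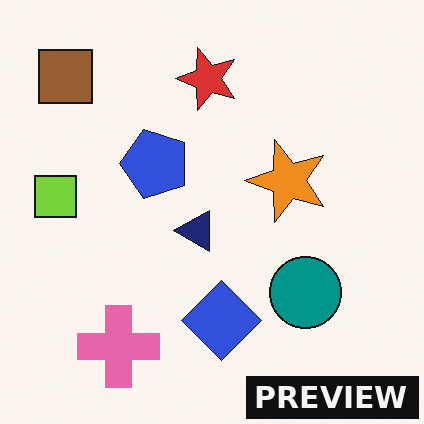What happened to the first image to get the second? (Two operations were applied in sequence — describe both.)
Rotated 90° counter-clockwise, then watermarked with the text "PREVIEW" in the lower-right corner.

The brown square sits in the top-right of the first image and the top-left of the second — consistent with a whole-image 90° counter-clockwise rotation. A dark label reading "PREVIEW" appears in the lower-right corner.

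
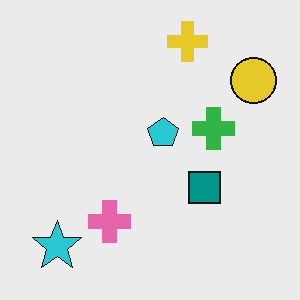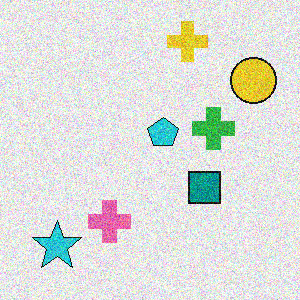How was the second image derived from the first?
The second image is the first degraded with strong gaussian noise.

Random speckle covers the whole image, including the flat background.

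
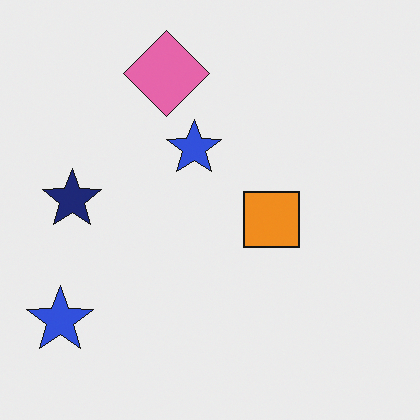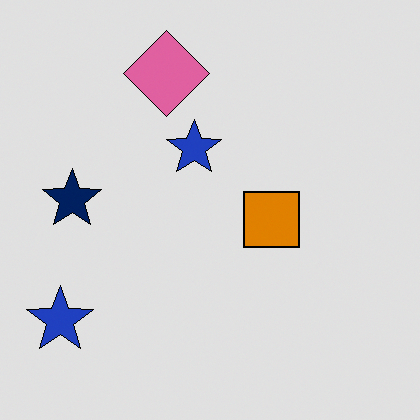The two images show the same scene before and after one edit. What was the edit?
It was posterized to a reduced palette.

Each flat color has snapped to a coarser quantized level — most visibly, the near-white background has dropped to a flat grey.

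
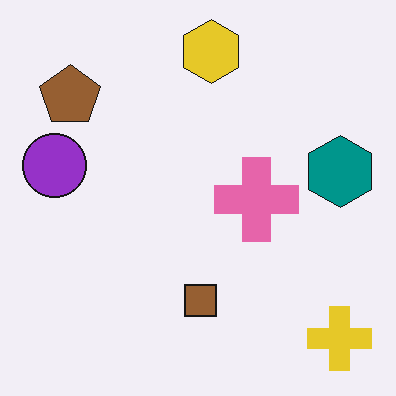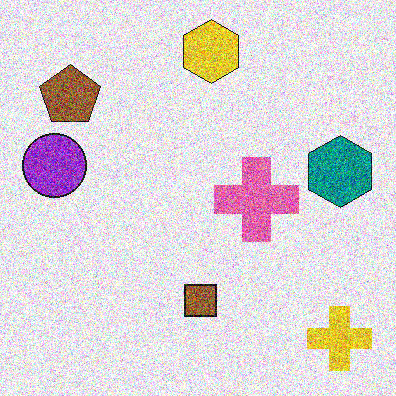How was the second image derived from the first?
The image was degraded with a thick layer of grain.

Random speckle covers the whole image, including the flat background.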